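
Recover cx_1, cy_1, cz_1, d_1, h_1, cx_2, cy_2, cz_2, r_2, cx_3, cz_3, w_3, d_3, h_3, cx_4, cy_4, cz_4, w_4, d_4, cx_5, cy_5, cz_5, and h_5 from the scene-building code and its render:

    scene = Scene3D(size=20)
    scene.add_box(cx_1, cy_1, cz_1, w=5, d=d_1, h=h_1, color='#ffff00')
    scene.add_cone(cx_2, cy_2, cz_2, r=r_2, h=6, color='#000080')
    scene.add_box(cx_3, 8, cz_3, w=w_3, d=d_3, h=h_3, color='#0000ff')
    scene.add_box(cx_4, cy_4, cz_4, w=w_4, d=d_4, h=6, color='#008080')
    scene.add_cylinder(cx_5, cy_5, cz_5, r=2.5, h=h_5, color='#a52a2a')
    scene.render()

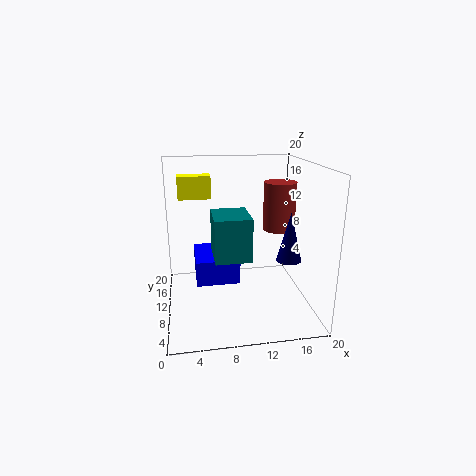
cx_1 = 2, cy_1 = 16.5, cz_1 = 14, d_1 = 2.5, h_1 = 3.5, cx_2 = 15, cy_2 = 3, cz_2 = 9.5, r_2 = 1.5, cx_3 = 4, cz_3 = 4, w_3 = 6, d_3 = 7, h_3 = 3.5, cx_4 = 6.5, cy_4 = 7, cz_4 = 7.5, w_4 = 5, d_4 = 6, cx_5 = 17.5, cy_5 = 15.5, cz_5 = 9, h_5 = 7.5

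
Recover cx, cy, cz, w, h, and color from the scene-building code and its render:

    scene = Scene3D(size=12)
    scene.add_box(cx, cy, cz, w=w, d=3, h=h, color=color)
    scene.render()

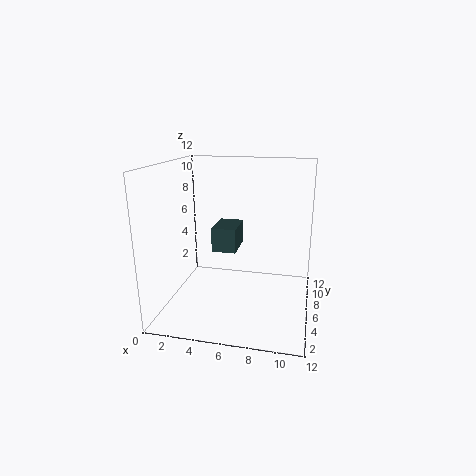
cx = 4; cy = 5; cz = 5; w = 2; h = 2; color = 'darkslategray'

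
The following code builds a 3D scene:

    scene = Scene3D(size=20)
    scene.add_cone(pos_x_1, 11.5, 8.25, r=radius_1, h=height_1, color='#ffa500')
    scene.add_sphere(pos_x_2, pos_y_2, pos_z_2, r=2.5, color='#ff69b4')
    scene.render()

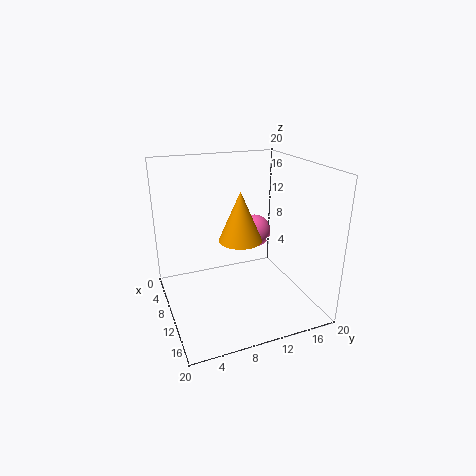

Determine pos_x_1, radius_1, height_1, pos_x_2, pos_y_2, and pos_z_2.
pos_x_1 = 7.25; radius_1 = 3.25; height_1 = 7.5; pos_x_2 = 5.75; pos_y_2 = 14.5; pos_z_2 = 8.75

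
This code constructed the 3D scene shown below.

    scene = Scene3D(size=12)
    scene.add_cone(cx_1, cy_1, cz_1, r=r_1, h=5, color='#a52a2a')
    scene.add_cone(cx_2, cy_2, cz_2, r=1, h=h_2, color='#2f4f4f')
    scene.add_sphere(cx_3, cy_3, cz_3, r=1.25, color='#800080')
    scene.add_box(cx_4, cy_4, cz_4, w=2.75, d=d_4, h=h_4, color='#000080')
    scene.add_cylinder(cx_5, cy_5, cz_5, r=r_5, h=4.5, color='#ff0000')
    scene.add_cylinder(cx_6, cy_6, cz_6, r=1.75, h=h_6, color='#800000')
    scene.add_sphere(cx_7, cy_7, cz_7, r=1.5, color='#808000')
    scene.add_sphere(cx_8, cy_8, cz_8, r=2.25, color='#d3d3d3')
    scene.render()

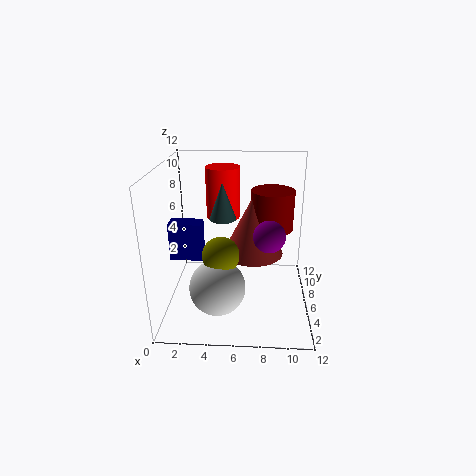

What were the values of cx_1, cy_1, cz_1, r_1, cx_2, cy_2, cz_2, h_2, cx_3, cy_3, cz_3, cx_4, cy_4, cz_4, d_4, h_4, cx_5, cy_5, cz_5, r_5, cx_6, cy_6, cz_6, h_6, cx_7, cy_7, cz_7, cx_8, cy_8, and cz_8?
cx_1 = 7.25
cy_1 = 6
cz_1 = 4.75
r_1 = 2.5
cx_2 = 5
cy_2 = 4
cz_2 = 8.5
h_2 = 2.75
cx_3 = 8.5
cy_3 = 4.25
cz_3 = 7
cx_4 = 0.25
cy_4 = 5.5
cz_4 = 4
d_4 = 1.5
h_4 = 3.25
cx_5 = 4.5
cy_5 = 9
cz_5 = 6.75
r_5 = 1.5
cx_6 = 8.75
cy_6 = 6.5
cz_6 = 6.75
h_6 = 3.25
cx_7 = 4.75
cy_7 = 4.25
cz_7 = 5.25
cx_8 = 4.5
cy_8 = 3.5
cz_8 = 2.75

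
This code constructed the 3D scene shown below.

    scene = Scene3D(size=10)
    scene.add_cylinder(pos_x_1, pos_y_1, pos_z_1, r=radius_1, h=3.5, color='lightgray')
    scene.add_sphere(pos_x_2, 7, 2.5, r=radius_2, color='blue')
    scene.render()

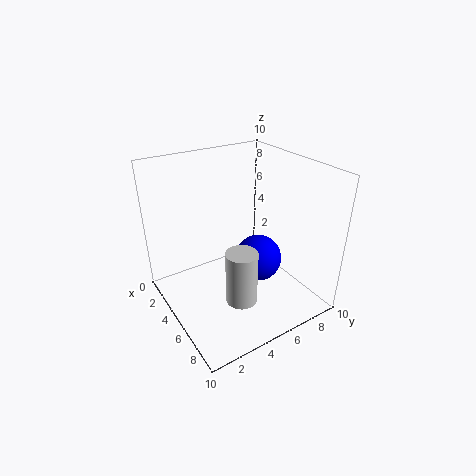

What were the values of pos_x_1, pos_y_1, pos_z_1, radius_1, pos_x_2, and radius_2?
pos_x_1 = 7.75; pos_y_1 = 3.5; pos_z_1 = 2.25; radius_1 = 1; pos_x_2 = 4.75; radius_2 = 1.75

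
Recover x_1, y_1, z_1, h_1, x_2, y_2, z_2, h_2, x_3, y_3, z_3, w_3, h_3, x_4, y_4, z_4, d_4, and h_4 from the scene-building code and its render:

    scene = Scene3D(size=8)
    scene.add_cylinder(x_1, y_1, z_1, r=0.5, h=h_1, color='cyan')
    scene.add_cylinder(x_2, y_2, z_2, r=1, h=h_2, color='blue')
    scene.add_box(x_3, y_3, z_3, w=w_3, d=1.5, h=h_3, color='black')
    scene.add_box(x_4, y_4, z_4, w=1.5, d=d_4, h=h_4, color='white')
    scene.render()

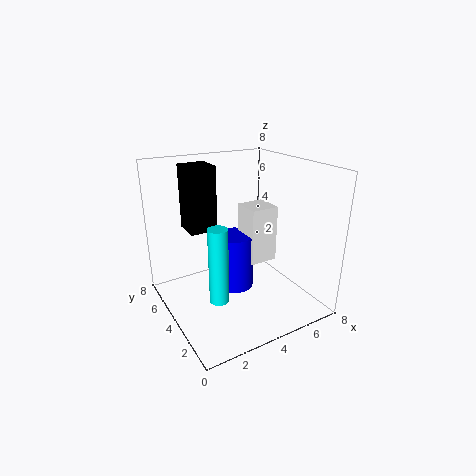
x_1 = 2
y_1 = 2.5
z_1 = 1.5
h_1 = 4
x_2 = 3.5
y_2 = 3.5
z_2 = 1.5
h_2 = 3
x_3 = 1.5
y_3 = 4.5
z_3 = 4.5
w_3 = 1.5
h_3 = 3.5
x_4 = 4
y_4 = 2.5
z_4 = 3
d_4 = 1.5
h_4 = 3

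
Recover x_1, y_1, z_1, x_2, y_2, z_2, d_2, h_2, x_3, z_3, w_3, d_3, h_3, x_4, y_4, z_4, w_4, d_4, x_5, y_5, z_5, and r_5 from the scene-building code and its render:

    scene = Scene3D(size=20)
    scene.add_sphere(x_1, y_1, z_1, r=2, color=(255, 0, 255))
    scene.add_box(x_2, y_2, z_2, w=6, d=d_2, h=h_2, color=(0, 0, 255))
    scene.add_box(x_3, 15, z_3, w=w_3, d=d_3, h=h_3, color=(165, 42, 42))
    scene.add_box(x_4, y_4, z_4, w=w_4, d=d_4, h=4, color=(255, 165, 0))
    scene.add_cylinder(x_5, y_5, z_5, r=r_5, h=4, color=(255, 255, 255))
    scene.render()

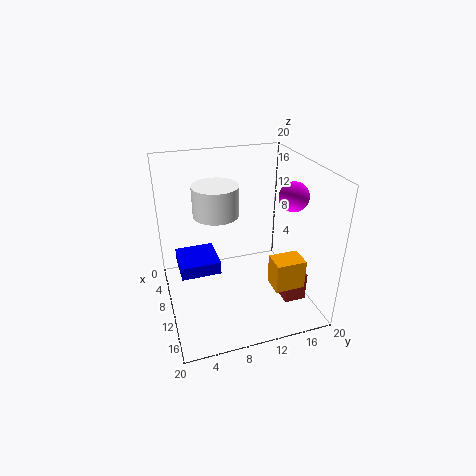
x_1 = 12
y_1 = 17
z_1 = 16
x_2 = 2
y_2 = 2
z_2 = 3
d_2 = 6
h_2 = 2
x_3 = 14
z_3 = 2
w_3 = 2
d_3 = 3
h_3 = 4
x_4 = 14
y_4 = 13
z_4 = 5
w_4 = 3
d_4 = 4
x_5 = 10
y_5 = 7
z_5 = 14
r_5 = 3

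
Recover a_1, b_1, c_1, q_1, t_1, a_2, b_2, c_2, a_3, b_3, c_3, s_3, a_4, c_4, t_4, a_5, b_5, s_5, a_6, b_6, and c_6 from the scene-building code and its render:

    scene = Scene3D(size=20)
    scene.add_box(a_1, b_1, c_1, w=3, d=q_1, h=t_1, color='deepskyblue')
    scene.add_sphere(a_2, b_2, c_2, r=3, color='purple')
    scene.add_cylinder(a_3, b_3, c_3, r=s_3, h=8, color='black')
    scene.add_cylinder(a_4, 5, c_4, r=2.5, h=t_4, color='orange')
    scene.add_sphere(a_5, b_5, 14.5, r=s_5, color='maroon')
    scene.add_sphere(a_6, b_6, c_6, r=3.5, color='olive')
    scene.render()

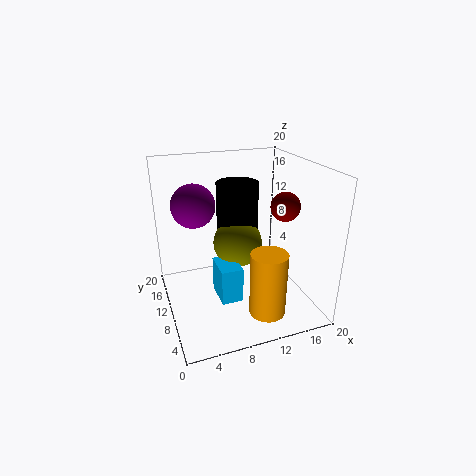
a_1 = 6.5
b_1 = 6.5
c_1 = 2
q_1 = 4.5
t_1 = 5
a_2 = 4.5
b_2 = 12.5
c_2 = 14.5
a_3 = 11
b_3 = 13
c_3 = 9
s_3 = 3
a_4 = 12.5
c_4 = 0.5
t_4 = 9
a_5 = 16
b_5 = 8
s_5 = 2
a_6 = 10.5
b_6 = 11.5
c_6 = 8.5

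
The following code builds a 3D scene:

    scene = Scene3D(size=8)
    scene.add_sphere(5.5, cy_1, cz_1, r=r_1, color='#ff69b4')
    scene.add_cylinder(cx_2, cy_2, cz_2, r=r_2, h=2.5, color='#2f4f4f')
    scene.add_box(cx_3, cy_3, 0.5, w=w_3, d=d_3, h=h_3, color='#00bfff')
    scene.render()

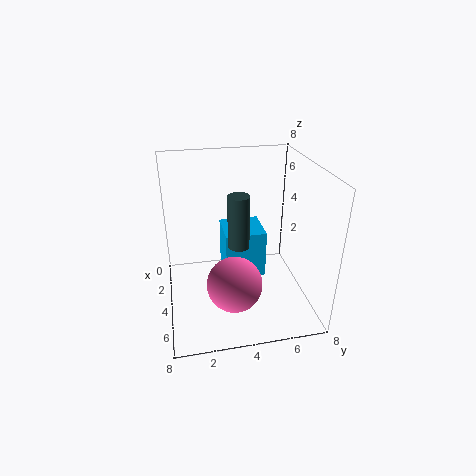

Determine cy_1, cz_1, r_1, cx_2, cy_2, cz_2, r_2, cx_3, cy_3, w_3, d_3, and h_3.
cy_1 = 3.5, cz_1 = 2, r_1 = 1.5, cx_2 = 6.5, cy_2 = 3.5, cz_2 = 5, r_2 = 0.5, cx_3 = 0.5, cy_3 = 3.5, w_3 = 2.5, d_3 = 2.5, h_3 = 3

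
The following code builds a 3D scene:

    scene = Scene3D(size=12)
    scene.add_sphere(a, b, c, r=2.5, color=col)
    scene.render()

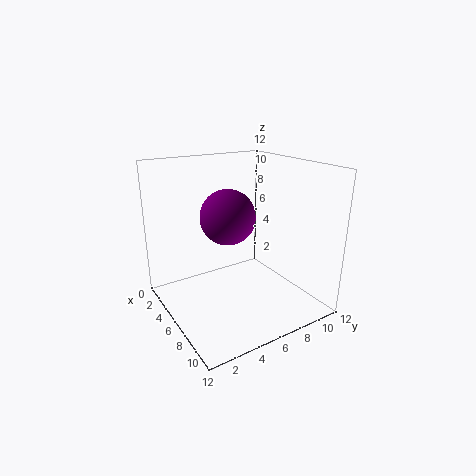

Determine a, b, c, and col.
a = 3.5
b = 6.5
c = 7
col = 'purple'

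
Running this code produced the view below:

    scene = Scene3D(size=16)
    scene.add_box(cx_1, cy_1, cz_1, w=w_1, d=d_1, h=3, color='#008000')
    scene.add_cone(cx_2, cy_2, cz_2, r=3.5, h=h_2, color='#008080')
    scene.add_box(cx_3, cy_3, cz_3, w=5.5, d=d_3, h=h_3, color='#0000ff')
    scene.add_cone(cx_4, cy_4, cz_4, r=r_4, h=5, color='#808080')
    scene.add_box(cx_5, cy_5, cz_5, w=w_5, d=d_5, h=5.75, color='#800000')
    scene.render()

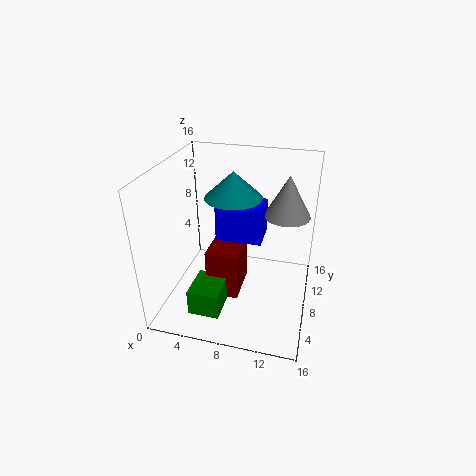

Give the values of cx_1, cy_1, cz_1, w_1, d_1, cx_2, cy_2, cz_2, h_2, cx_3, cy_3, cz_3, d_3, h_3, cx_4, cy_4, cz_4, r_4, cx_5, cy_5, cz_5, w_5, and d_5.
cx_1 = 3.5; cy_1 = 3; cz_1 = 0.25; w_1 = 3.5; d_1 = 4.25; cx_2 = 6.25; cy_2 = 12.5; cz_2 = 10.75; h_2 = 3.25; cx_3 = 4.75; cy_3 = 9.75; cz_3 = 6.25; d_3 = 4; h_3 = 4.25; cx_4 = 12.75; cy_4 = 12.75; cz_4 = 9; r_4 = 2.75; cx_5 = 4.5; cy_5 = 6.5; cz_5 = 0.5; w_5 = 3.75; d_5 = 5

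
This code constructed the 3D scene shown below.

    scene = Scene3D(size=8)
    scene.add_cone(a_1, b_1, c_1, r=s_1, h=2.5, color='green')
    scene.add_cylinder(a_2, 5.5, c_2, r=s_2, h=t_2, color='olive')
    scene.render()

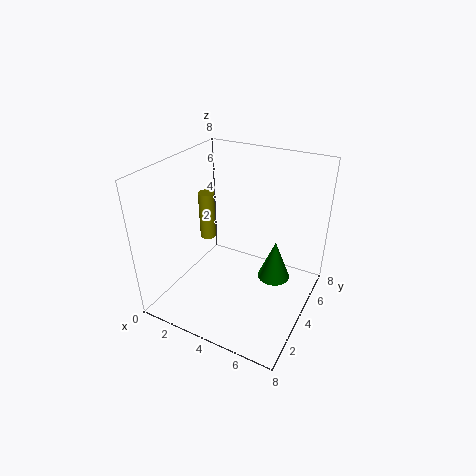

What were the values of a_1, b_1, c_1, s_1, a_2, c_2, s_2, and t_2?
a_1 = 5.5
b_1 = 6
c_1 = 0.5
s_1 = 1
a_2 = 1
c_2 = 2.5
s_2 = 0.5
t_2 = 3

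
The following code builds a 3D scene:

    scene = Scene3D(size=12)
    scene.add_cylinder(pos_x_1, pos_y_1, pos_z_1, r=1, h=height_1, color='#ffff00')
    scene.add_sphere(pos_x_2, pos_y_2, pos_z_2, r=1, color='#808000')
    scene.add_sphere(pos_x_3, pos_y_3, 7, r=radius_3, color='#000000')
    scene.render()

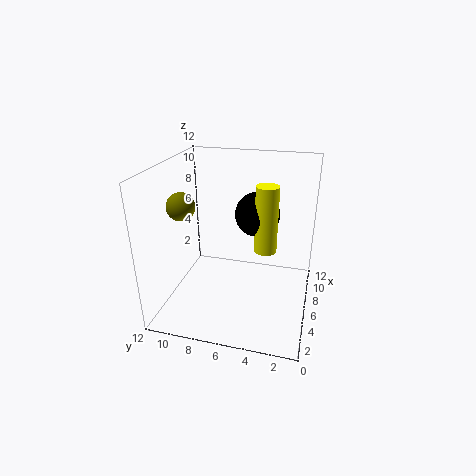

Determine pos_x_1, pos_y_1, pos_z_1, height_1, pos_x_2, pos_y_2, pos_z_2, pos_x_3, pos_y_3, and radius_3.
pos_x_1 = 8
pos_y_1 = 4
pos_z_1 = 4
height_1 = 6
pos_x_2 = 2
pos_y_2 = 9
pos_z_2 = 10
pos_x_3 = 9
pos_y_3 = 5
radius_3 = 2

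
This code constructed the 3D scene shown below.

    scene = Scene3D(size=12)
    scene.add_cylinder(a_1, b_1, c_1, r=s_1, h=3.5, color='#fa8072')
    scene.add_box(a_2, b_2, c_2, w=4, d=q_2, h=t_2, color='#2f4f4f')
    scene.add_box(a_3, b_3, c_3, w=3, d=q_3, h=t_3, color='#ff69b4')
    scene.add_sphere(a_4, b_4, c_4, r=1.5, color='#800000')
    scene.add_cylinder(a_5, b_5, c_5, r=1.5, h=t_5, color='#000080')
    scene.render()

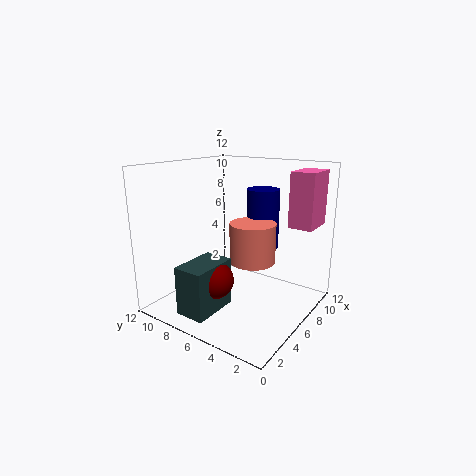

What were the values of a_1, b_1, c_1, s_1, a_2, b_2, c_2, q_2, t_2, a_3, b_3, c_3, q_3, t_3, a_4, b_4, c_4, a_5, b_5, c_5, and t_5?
a_1 = 7.5, b_1 = 5.5, c_1 = 3.5, s_1 = 2, a_2 = 1, b_2 = 6, c_2 = 0.5, q_2 = 2.5, t_2 = 4, a_3 = 8, b_3 = 0.5, c_3 = 7, q_3 = 2, t_3 = 4.5, a_4 = 3.5, b_4 = 6.5, c_4 = 3, a_5 = 10, b_5 = 6, c_5 = 4, t_5 = 5.5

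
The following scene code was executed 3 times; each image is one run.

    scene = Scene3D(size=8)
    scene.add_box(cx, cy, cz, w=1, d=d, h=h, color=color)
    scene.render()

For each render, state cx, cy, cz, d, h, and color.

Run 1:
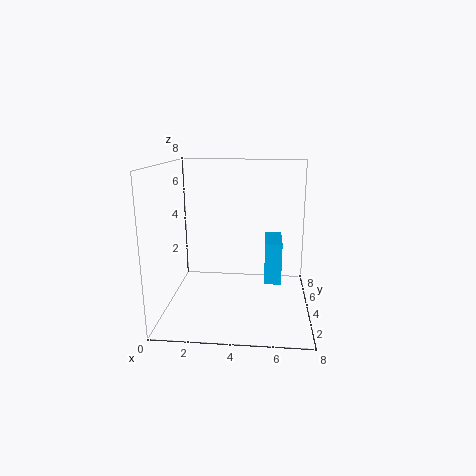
cx = 5.5, cy = 4.5, cz = 1, d = 2.5, h = 2.5, color = 'deepskyblue'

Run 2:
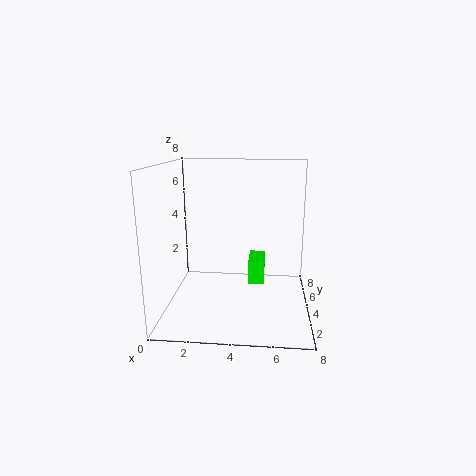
cx = 4.5, cy = 5.5, cz = 0.5, d = 2, h = 1.5, color = 'lime'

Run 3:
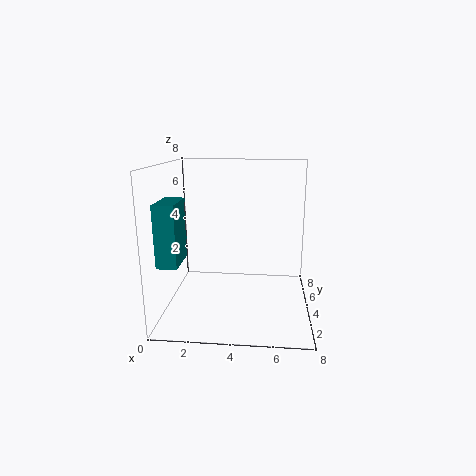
cx = 0.5, cy = 0.5, cz = 3.5, d = 2, h = 3, color = 'teal'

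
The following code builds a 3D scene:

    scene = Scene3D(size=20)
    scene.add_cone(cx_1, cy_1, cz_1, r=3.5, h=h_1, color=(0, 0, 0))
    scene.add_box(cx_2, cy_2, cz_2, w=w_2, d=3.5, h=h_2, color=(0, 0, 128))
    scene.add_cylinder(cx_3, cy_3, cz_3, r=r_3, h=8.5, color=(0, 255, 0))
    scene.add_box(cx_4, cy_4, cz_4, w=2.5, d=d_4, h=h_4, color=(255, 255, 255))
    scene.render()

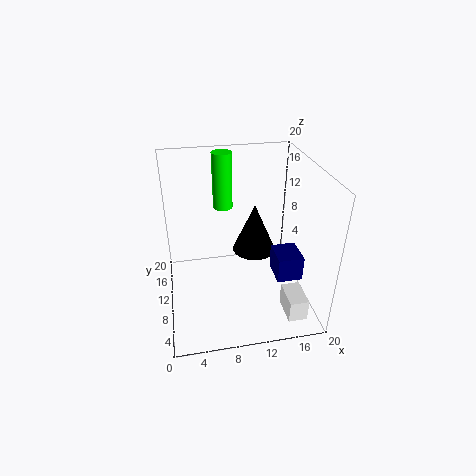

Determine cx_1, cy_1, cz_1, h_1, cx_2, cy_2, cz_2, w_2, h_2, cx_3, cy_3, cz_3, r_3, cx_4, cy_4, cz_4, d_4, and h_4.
cx_1 = 14, cy_1 = 16.5, cz_1 = 3.5, h_1 = 8, cx_2 = 13, cy_2 = 1, cz_2 = 9, w_2 = 3, h_2 = 3, cx_3 = 9, cy_3 = 17, cz_3 = 11.5, r_3 = 1.5, cx_4 = 15, cy_4 = 1, cz_4 = 2, d_4 = 4, h_4 = 3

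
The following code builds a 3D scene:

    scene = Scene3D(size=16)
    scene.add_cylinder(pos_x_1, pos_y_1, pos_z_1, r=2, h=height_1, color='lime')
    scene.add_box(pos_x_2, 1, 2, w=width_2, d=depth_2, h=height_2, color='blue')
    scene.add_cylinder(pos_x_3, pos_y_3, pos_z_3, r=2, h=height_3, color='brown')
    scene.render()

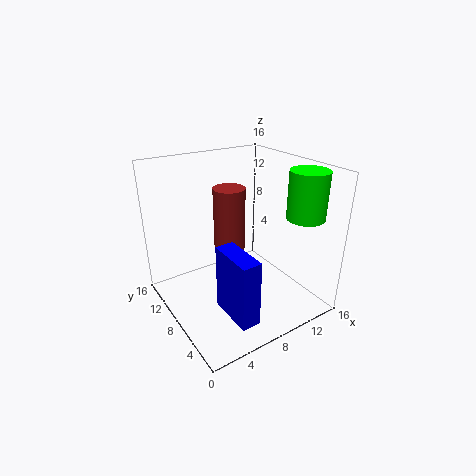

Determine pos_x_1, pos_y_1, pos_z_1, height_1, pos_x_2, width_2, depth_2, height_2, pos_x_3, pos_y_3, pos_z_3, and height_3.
pos_x_1 = 13; pos_y_1 = 3; pos_z_1 = 11; height_1 = 5; pos_x_2 = 4; width_2 = 2; depth_2 = 5; height_2 = 7; pos_x_3 = 10; pos_y_3 = 13; pos_z_3 = 4; height_3 = 8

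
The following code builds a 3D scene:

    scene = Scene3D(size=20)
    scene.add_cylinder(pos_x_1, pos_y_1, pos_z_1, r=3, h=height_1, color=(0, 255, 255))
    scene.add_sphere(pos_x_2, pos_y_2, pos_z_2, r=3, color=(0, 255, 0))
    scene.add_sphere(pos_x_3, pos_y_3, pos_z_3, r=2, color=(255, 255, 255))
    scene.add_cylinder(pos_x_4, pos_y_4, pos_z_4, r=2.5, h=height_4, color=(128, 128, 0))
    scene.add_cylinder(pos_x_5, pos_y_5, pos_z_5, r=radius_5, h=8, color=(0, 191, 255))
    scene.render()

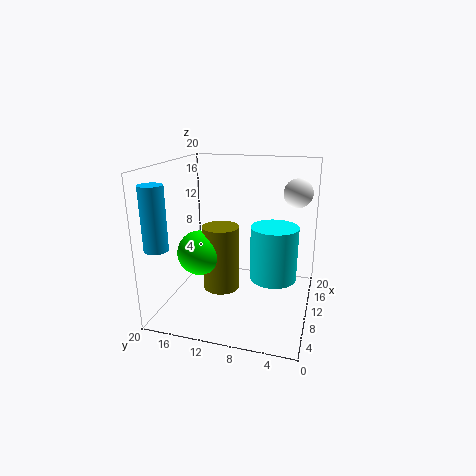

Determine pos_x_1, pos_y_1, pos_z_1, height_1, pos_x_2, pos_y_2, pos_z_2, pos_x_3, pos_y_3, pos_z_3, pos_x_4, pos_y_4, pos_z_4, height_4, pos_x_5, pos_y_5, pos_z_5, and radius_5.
pos_x_1 = 7.5; pos_y_1 = 4.5; pos_z_1 = 6; height_1 = 7; pos_x_2 = 7; pos_y_2 = 14.5; pos_z_2 = 8.5; pos_x_3 = 13.5; pos_y_3 = 2.5; pos_z_3 = 16; pos_x_4 = 8.5; pos_y_4 = 12; pos_z_4 = 3; height_4 = 9; pos_x_5 = 2; pos_y_5 = 18; pos_z_5 = 10.5; radius_5 = 1.5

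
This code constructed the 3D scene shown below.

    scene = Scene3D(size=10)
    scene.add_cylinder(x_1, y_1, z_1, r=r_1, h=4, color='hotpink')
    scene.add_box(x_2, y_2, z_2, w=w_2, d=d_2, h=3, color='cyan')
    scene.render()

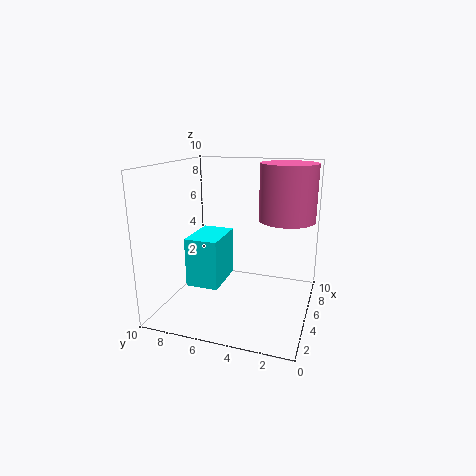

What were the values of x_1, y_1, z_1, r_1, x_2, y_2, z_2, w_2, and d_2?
x_1 = 7; y_1 = 2; z_1 = 6; r_1 = 2; x_2 = 1; y_2 = 5; z_2 = 3; w_2 = 3; d_2 = 2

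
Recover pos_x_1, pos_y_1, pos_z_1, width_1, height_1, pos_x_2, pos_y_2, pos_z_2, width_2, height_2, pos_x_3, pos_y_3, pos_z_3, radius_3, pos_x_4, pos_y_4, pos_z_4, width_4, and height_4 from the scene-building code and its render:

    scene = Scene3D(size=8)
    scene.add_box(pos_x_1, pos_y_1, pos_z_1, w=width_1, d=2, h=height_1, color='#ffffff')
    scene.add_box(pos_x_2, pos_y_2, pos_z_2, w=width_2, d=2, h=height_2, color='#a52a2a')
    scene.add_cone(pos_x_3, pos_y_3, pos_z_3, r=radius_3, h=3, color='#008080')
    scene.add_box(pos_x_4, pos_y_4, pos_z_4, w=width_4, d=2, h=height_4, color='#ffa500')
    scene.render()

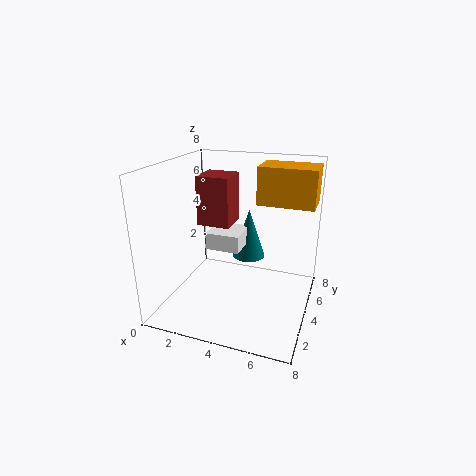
pos_x_1 = 2
pos_y_1 = 4
pos_z_1 = 3
width_1 = 2
height_1 = 1
pos_x_2 = 1
pos_y_2 = 5
pos_z_2 = 4
width_2 = 2
height_2 = 3
pos_x_3 = 4
pos_y_3 = 6
pos_z_3 = 2
radius_3 = 1
pos_x_4 = 5
pos_y_4 = 4
pos_z_4 = 6
width_4 = 3
height_4 = 2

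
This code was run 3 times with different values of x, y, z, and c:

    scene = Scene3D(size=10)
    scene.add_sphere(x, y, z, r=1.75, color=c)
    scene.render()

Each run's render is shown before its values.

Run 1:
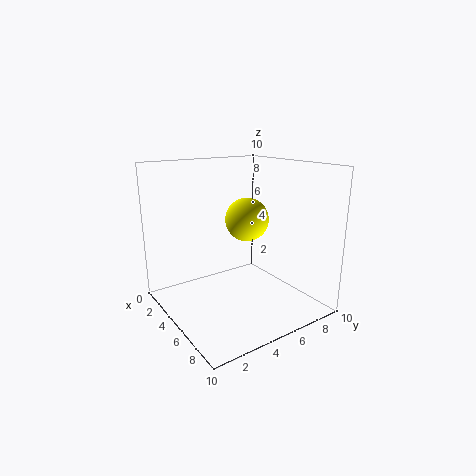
x = 2.25, y = 7.75, z = 5.25, c = 'yellow'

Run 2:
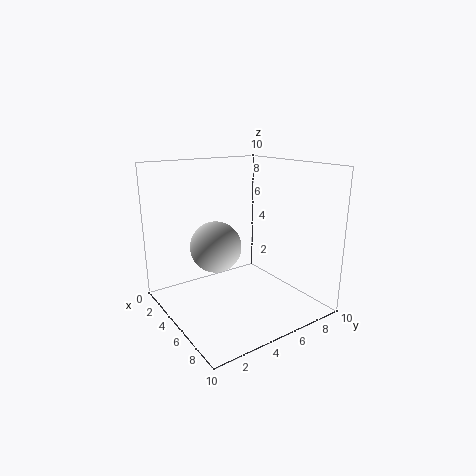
x = 4.5, y = 3.5, z = 4.5, c = 'lightgray'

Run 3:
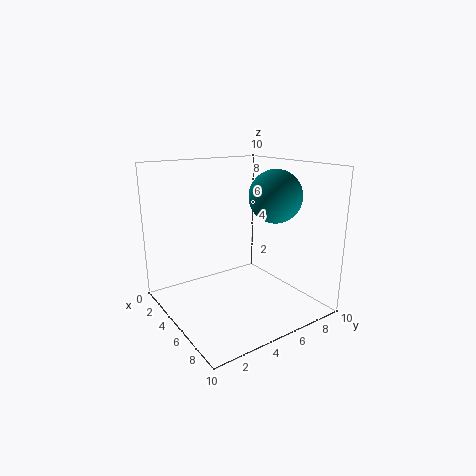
x = 6.75, y = 6.75, z = 8, c = 'teal'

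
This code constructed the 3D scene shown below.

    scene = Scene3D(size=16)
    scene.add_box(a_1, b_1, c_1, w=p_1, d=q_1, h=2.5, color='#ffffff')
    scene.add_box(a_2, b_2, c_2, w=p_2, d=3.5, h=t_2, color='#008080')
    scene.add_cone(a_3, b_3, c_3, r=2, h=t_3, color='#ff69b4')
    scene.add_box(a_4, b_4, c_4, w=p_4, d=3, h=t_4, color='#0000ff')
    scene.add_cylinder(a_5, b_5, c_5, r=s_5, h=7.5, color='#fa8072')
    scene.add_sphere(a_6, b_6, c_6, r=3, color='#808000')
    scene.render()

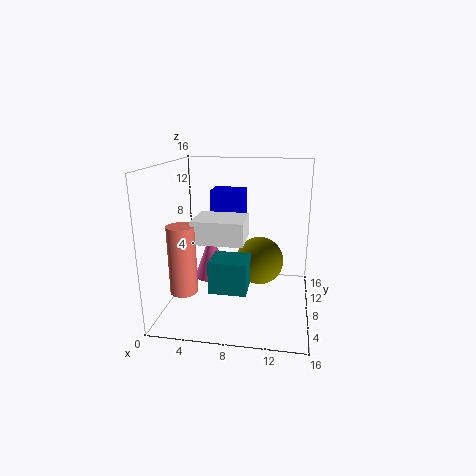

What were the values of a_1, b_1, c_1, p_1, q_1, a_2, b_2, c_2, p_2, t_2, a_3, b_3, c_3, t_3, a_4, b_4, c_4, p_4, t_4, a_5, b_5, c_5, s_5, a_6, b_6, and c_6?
a_1 = 3.5
b_1 = 5
c_1 = 8
p_1 = 5.5
q_1 = 4.5
a_2 = 5.5
b_2 = 4
c_2 = 3
p_2 = 4
t_2 = 3.5
a_3 = 4.5
b_3 = 9.5
c_3 = 2.5
t_3 = 5.5
a_4 = 4
b_4 = 11.5
c_4 = 9
p_4 = 4
t_4 = 3.5
a_5 = 2.5
b_5 = 5
c_5 = 2.5
s_5 = 1.5
a_6 = 10
b_6 = 12.5
c_6 = 3.5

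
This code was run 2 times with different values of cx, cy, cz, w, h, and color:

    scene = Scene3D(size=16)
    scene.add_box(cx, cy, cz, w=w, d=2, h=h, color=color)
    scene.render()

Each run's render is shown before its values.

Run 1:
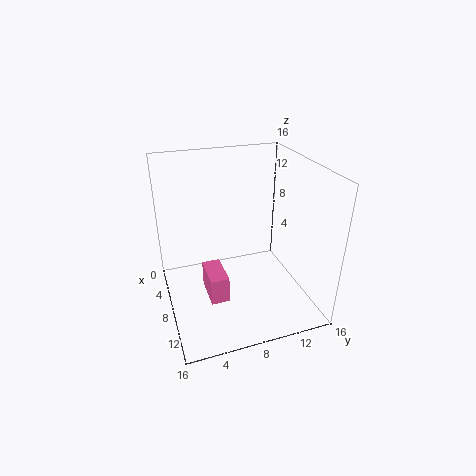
cx = 7; cy = 4; cz = 2; w = 4; h = 3; color = 'hotpink'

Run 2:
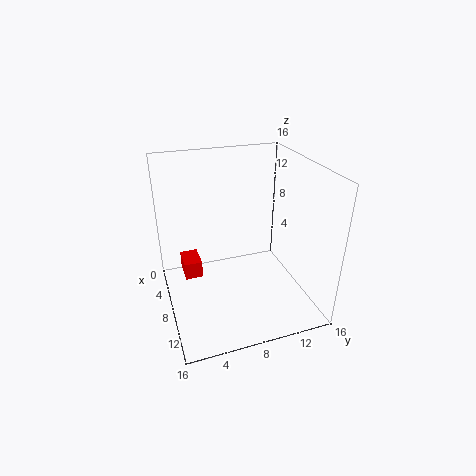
cx = 4; cy = 2; cz = 3; w = 3; h = 2; color = 'red'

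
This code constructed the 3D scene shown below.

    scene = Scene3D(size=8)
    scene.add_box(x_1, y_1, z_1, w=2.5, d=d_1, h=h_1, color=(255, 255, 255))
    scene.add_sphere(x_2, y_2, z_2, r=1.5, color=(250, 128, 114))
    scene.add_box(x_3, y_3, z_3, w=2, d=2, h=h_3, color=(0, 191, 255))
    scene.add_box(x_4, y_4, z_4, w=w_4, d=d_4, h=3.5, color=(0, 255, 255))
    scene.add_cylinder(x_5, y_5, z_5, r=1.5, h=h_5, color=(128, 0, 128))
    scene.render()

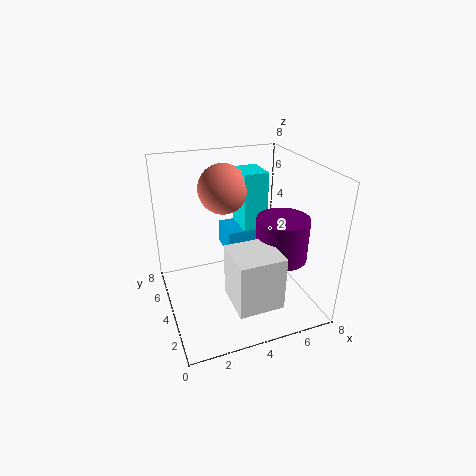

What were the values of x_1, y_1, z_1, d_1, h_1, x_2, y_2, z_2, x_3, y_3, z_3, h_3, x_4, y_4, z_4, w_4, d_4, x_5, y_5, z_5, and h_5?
x_1 = 3; y_1 = 1; z_1 = 1; d_1 = 2.5; h_1 = 3; x_2 = 4; y_2 = 6.5; z_2 = 6; x_3 = 4; y_3 = 5.5; z_3 = 2; h_3 = 1.5; x_4 = 5; y_4 = 5.5; z_4 = 3.5; w_4 = 1.5; d_4 = 2; x_5 = 6.5; y_5 = 3.5; z_5 = 2.5; h_5 = 2.5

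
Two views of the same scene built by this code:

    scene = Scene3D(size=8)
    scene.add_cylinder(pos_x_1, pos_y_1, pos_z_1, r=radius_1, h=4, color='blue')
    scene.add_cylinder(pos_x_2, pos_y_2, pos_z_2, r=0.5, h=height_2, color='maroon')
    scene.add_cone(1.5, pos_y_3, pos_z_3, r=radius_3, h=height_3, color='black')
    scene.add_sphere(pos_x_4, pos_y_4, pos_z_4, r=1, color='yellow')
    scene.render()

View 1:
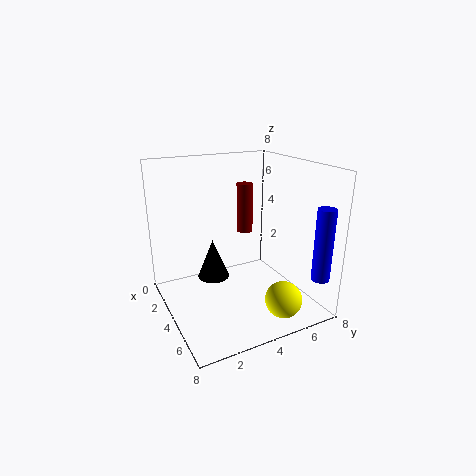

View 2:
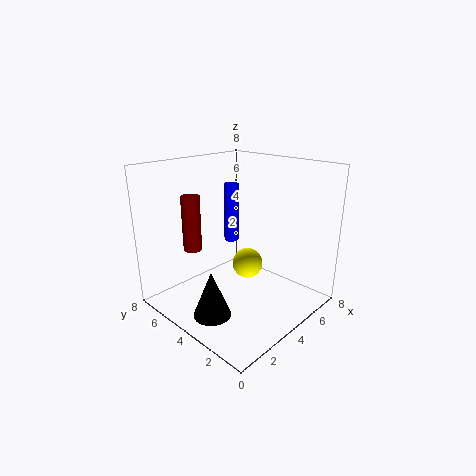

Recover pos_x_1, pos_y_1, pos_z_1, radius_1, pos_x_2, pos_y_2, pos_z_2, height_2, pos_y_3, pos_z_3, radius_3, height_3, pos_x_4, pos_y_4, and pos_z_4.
pos_x_1 = 7, pos_y_1 = 7.5, pos_z_1 = 2, radius_1 = 0.5, pos_x_2 = 2, pos_y_2 = 5.5, pos_z_2 = 3.5, height_2 = 3, pos_y_3 = 3.5, pos_z_3 = 0.5, radius_3 = 1, height_3 = 2.5, pos_x_4 = 6.5, pos_y_4 = 5.5, pos_z_4 = 1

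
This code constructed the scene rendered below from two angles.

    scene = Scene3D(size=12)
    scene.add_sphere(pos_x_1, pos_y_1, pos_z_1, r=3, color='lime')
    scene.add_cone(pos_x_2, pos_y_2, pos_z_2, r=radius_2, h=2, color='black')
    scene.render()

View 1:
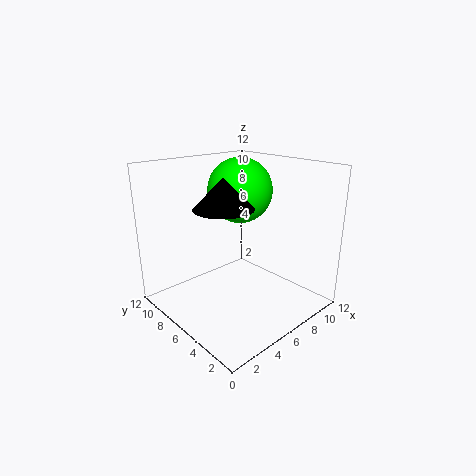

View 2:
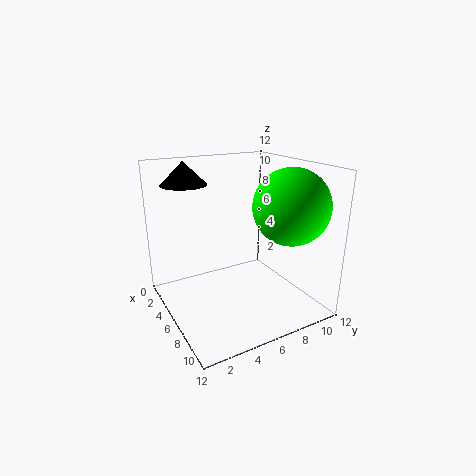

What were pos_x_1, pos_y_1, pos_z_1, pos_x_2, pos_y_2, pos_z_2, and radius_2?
pos_x_1 = 9
pos_y_1 = 9
pos_z_1 = 9
pos_x_2 = 2
pos_y_2 = 3
pos_z_2 = 10
radius_2 = 2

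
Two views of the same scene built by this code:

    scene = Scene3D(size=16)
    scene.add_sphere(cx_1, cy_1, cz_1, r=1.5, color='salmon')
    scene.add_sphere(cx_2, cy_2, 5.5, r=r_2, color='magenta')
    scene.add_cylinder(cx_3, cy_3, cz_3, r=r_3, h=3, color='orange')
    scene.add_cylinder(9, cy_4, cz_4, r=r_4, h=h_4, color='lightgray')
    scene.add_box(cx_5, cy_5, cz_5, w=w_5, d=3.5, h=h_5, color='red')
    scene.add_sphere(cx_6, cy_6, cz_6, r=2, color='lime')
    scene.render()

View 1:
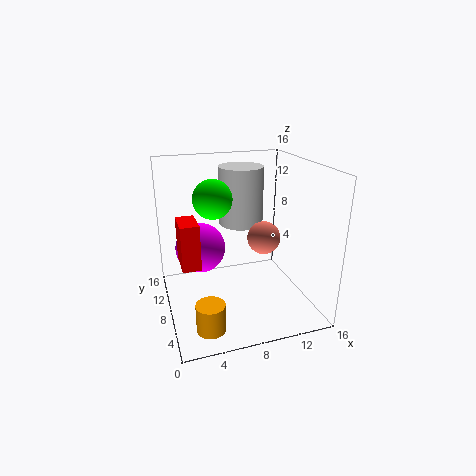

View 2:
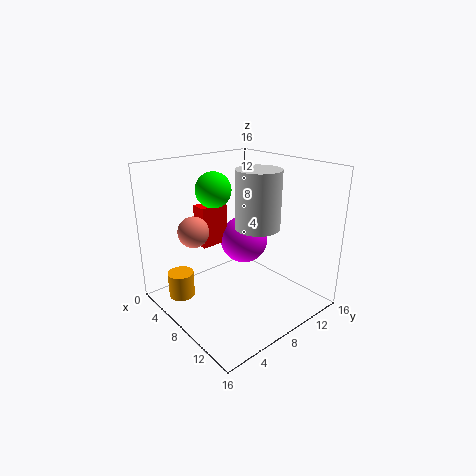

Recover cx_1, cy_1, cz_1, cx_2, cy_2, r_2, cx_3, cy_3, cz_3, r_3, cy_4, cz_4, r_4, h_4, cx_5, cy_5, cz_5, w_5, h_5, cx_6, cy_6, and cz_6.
cx_1 = 8.5; cy_1 = 2; cz_1 = 10.5; cx_2 = 4.5; cy_2 = 12; r_2 = 3; cx_3 = 3.5; cy_3 = 3; cz_3 = 0.5; r_3 = 1.5; cy_4 = 10; cz_4 = 9; r_4 = 2.5; h_4 = 6.5; cx_5 = 1.5; cy_5 = 6.5; cz_5 = 5.5; w_5 = 2; h_5 = 5; cx_6 = 5; cy_6 = 7; cz_6 = 13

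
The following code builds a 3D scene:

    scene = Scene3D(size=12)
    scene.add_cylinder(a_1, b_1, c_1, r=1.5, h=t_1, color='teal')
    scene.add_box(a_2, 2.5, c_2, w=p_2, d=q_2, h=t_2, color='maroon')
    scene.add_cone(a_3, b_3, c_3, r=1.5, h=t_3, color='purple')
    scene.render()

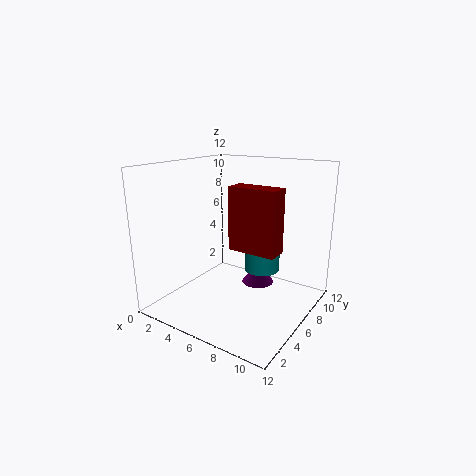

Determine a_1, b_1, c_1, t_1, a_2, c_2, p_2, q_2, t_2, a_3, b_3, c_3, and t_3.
a_1 = 7.5
b_1 = 7.5
c_1 = 3
t_1 = 3.5
a_2 = 7.5
c_2 = 6.5
p_2 = 3.5
q_2 = 1.5
t_2 = 4.5
a_3 = 6
b_3 = 9.5
c_3 = 0.5
t_3 = 2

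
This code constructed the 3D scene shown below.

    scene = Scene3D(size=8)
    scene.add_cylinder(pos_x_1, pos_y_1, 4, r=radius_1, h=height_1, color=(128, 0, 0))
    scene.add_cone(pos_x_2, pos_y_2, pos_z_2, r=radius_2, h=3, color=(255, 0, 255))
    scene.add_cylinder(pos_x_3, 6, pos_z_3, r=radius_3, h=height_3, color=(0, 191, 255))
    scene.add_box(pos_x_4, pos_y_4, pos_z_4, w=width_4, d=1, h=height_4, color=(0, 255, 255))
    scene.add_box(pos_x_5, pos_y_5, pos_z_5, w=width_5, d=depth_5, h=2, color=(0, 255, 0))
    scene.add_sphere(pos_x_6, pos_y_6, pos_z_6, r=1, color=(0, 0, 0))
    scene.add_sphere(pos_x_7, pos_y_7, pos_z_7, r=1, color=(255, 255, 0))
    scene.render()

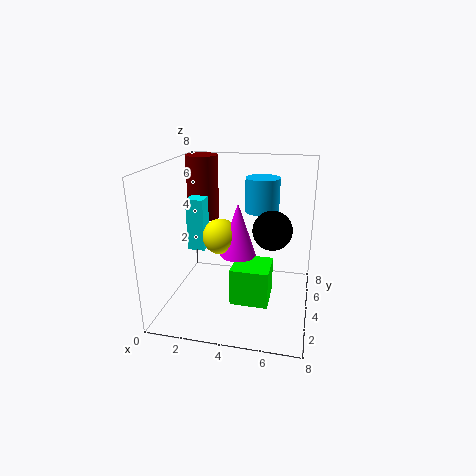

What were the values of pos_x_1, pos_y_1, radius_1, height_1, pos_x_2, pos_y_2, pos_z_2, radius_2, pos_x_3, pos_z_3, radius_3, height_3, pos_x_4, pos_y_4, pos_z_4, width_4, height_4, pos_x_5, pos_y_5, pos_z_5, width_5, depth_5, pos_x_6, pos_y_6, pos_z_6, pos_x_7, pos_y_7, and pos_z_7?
pos_x_1 = 1
pos_y_1 = 7
radius_1 = 1
height_1 = 4
pos_x_2 = 4
pos_y_2 = 4
pos_z_2 = 3
radius_2 = 1
pos_x_3 = 5
pos_z_3 = 5
radius_3 = 1
height_3 = 2
pos_x_4 = 1
pos_y_4 = 4
pos_z_4 = 3
width_4 = 1
height_4 = 3
pos_x_5 = 4
pos_y_5 = 2
pos_z_5 = 1
width_5 = 2
depth_5 = 2
pos_x_6 = 6
pos_y_6 = 3
pos_z_6 = 5
pos_x_7 = 3
pos_y_7 = 4
pos_z_7 = 4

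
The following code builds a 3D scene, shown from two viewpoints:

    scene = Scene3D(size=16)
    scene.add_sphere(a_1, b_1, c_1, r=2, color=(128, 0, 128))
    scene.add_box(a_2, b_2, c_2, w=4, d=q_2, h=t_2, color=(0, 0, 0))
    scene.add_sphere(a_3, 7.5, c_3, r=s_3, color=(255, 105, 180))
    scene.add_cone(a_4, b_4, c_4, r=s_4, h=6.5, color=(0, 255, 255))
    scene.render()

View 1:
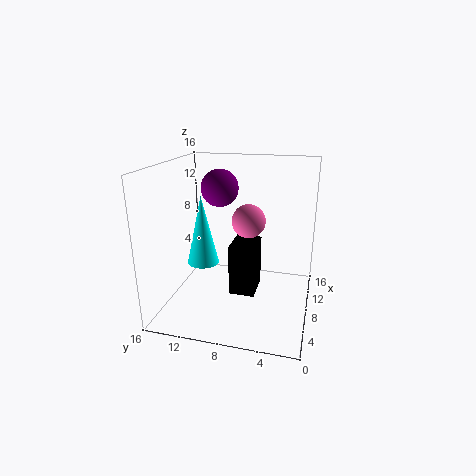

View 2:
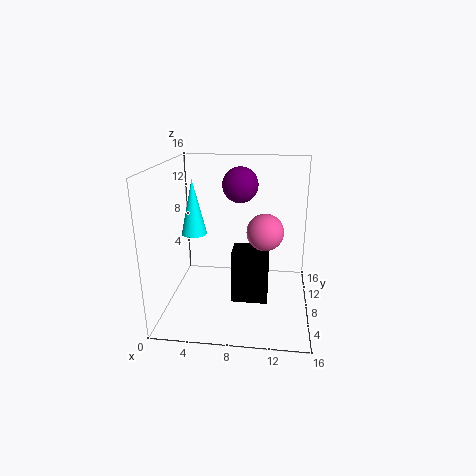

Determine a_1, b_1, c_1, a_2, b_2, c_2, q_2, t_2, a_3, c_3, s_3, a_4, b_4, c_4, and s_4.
a_1 = 8; b_1 = 10; c_1 = 13.5; a_2 = 7.5; b_2 = 6; c_2 = 1; q_2 = 3; t_2 = 6; a_3 = 11; c_3 = 9; s_3 = 2; a_4 = 2.5; b_4 = 10; c_4 = 7.5; s_4 = 1.5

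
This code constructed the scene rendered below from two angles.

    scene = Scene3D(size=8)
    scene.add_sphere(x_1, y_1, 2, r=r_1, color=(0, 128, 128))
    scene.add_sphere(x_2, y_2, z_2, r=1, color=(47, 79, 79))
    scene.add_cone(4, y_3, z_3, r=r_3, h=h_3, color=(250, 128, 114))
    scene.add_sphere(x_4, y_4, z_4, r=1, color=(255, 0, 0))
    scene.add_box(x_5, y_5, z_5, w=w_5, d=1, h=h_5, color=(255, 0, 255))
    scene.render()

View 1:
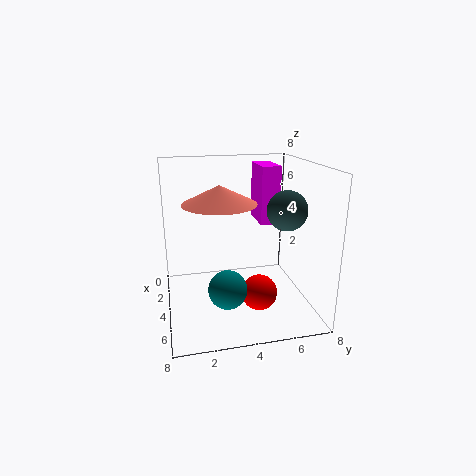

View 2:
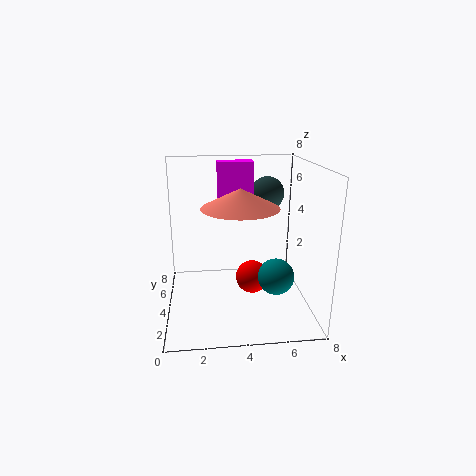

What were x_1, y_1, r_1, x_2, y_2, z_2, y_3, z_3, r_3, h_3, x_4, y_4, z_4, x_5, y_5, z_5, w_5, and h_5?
x_1 = 6
y_1 = 3
r_1 = 1
x_2 = 6
y_2 = 6
z_2 = 6
y_3 = 3
z_3 = 6
r_3 = 2
h_3 = 1
x_4 = 5
y_4 = 5
z_4 = 1
x_5 = 3
y_5 = 5
z_5 = 5
w_5 = 2
h_5 = 3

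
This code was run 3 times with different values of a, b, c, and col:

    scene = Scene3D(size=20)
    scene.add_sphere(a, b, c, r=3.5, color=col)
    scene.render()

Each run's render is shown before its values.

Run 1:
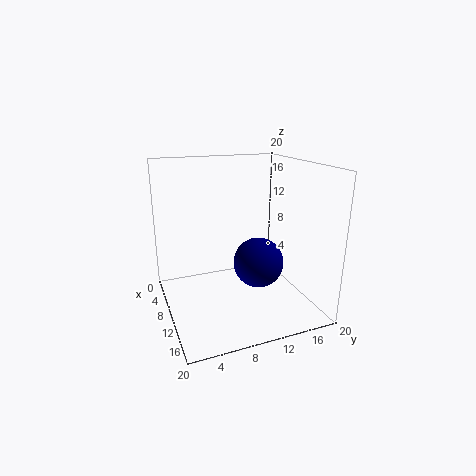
a = 11.5
b = 12.5
c = 6.5
col = 'navy'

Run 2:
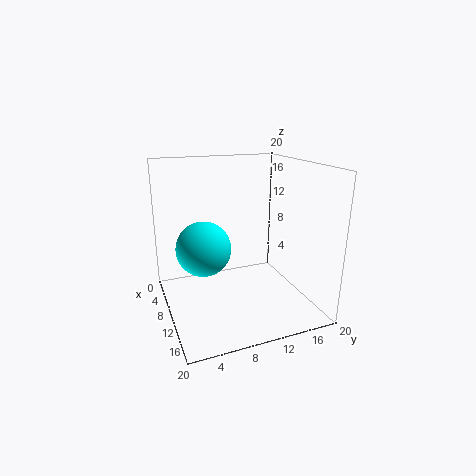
a = 12
b = 4.5
c = 10
col = 'cyan'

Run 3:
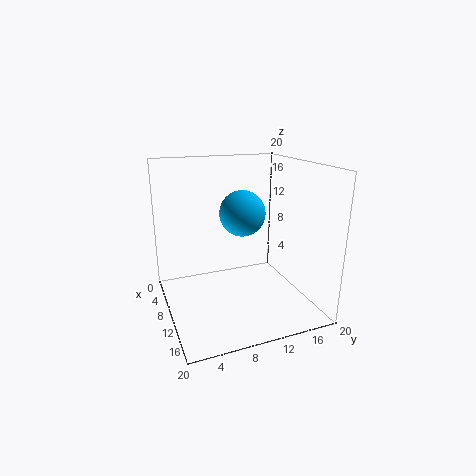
a = 5.5
b = 12.5
c = 12
col = 'deepskyblue'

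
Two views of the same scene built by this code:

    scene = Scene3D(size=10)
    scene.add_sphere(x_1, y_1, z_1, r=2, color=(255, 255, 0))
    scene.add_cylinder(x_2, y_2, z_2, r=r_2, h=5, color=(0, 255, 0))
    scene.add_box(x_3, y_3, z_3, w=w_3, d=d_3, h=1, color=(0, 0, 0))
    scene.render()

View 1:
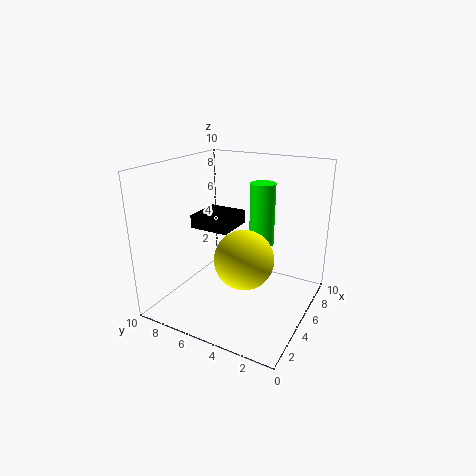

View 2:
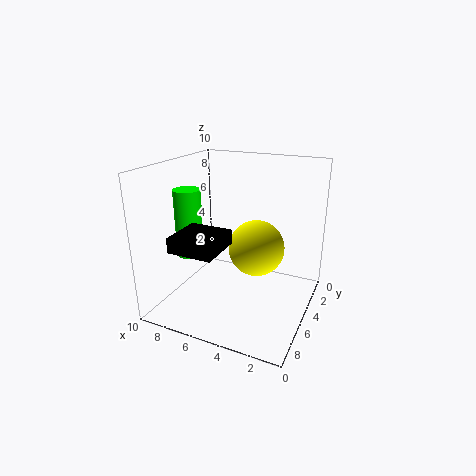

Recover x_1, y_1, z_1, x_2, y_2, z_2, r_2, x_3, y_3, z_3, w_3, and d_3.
x_1 = 4; y_1 = 4; z_1 = 4; x_2 = 9; y_2 = 5; z_2 = 3; r_2 = 1; x_3 = 5; y_3 = 6; z_3 = 5; w_3 = 3; d_3 = 3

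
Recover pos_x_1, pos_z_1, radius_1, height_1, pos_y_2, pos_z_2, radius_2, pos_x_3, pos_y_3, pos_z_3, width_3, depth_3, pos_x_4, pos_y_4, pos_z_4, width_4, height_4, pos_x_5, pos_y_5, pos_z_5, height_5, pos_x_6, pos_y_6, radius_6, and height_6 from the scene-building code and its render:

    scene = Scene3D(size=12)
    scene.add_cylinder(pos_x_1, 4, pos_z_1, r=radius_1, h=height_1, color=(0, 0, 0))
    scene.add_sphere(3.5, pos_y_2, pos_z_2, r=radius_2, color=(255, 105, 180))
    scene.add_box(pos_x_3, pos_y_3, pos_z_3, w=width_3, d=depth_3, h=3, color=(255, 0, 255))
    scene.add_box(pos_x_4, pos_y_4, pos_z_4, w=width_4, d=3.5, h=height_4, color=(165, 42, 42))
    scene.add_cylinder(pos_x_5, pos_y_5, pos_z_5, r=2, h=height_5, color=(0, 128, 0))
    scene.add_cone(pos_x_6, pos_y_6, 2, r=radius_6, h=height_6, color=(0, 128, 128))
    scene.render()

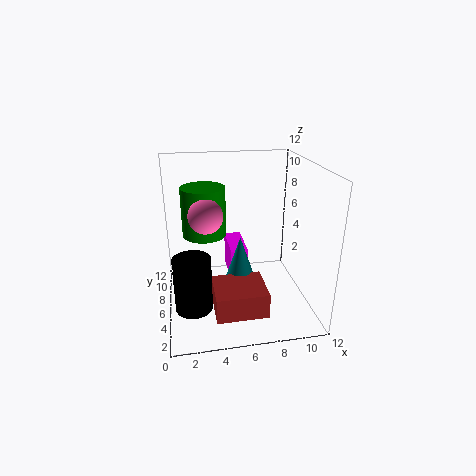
pos_x_1 = 2; pos_z_1 = 1; radius_1 = 1.5; height_1 = 4.5; pos_y_2 = 7.5; pos_z_2 = 7.5; radius_2 = 1.5; pos_x_3 = 5.5; pos_y_3 = 6.5; pos_z_3 = 1.5; width_3 = 1.5; depth_3 = 4; pos_x_4 = 3.5; pos_y_4 = 1; pos_z_4 = 1.5; width_4 = 4; height_4 = 2; pos_x_5 = 3.5; pos_y_5 = 9.5; pos_z_5 = 5; height_5 = 4.5; pos_x_6 = 6; pos_y_6 = 5; radius_6 = 1.5; height_6 = 4.5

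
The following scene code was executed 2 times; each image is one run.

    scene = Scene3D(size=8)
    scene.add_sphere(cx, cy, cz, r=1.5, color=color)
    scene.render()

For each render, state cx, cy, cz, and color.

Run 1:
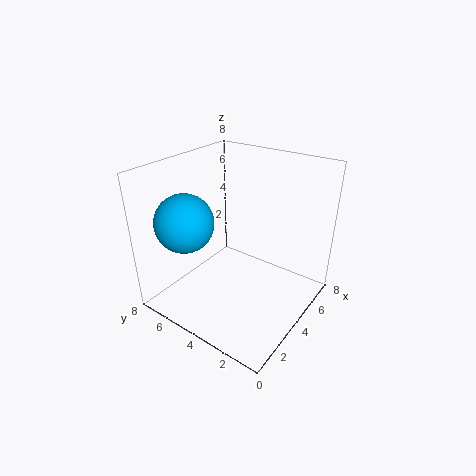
cx = 1.5, cy = 5.5, cz = 5.5, color = 'deepskyblue'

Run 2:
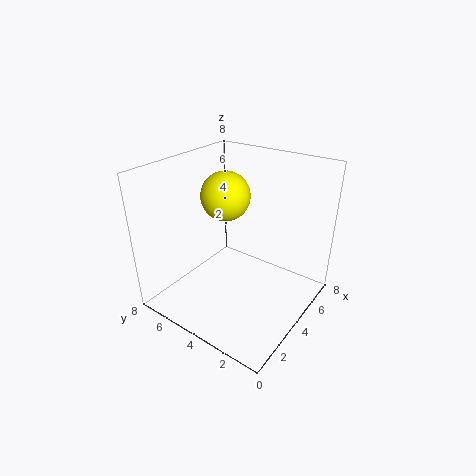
cx = 5.5, cy = 6, cz = 5.5, color = 'yellow'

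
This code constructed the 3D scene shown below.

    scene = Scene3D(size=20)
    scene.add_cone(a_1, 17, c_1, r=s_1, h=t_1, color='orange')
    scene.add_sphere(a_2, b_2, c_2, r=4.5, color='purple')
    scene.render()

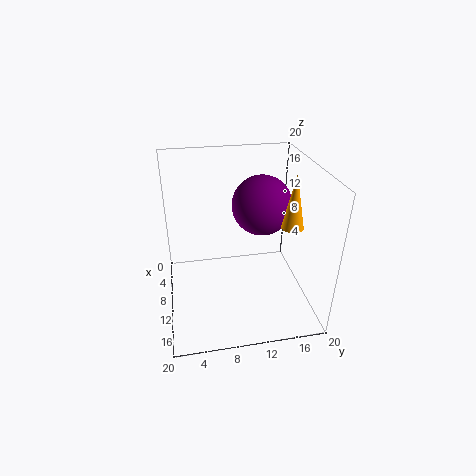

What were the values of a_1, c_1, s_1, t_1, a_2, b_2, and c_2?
a_1 = 12; c_1 = 12; s_1 = 1.5; t_1 = 7.5; a_2 = 5.5; b_2 = 14.5; c_2 = 12.5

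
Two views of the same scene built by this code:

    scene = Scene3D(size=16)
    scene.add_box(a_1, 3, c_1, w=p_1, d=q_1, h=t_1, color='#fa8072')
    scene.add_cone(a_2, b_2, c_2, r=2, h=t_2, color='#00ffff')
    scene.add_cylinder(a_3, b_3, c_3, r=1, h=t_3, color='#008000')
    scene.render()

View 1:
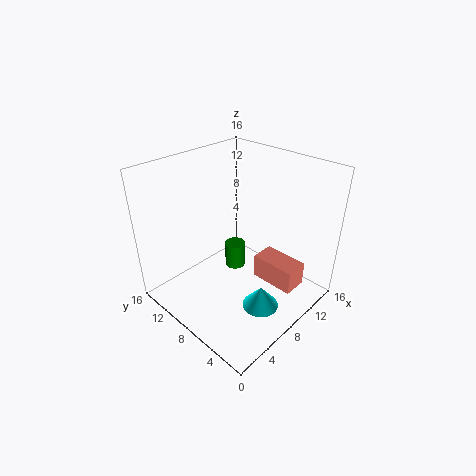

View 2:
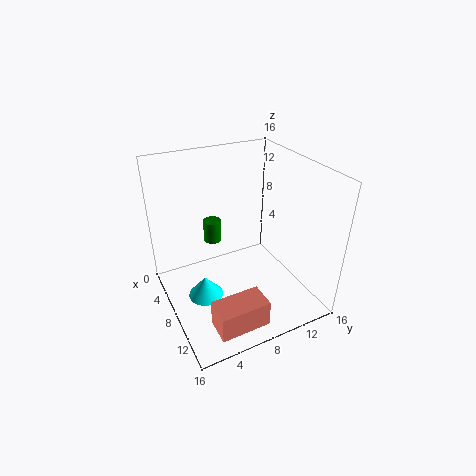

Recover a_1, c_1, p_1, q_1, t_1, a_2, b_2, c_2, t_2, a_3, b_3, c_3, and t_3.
a_1 = 11.5; c_1 = 0.5; p_1 = 3; q_1 = 5.5; t_1 = 3; a_2 = 7.5; b_2 = 4; c_2 = 1; t_2 = 2.5; a_3 = 5.5; b_3 = 6; c_3 = 7; t_3 = 2.5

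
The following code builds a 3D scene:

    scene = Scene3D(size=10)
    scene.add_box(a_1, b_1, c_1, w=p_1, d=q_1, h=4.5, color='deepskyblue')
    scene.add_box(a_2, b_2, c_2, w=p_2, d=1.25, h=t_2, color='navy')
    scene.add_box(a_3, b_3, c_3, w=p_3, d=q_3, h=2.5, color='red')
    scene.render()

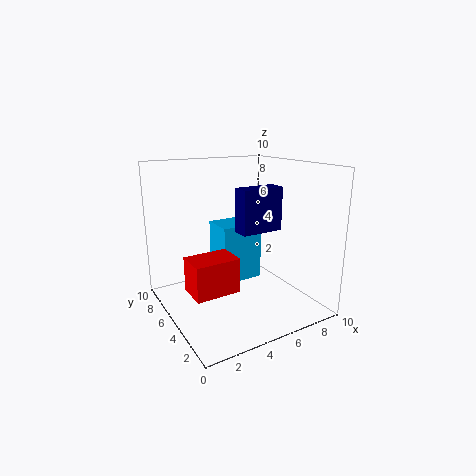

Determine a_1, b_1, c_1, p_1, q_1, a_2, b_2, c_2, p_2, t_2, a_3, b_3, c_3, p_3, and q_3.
a_1 = 4.75; b_1 = 6.5; c_1 = 0.75; p_1 = 3.25; q_1 = 2.5; a_2 = 4.75; b_2 = 3.75; c_2 = 5.5; p_2 = 3; t_2 = 3; a_3 = 1.5; b_3 = 4.25; c_3 = 1.25; p_3 = 3.25; q_3 = 2.25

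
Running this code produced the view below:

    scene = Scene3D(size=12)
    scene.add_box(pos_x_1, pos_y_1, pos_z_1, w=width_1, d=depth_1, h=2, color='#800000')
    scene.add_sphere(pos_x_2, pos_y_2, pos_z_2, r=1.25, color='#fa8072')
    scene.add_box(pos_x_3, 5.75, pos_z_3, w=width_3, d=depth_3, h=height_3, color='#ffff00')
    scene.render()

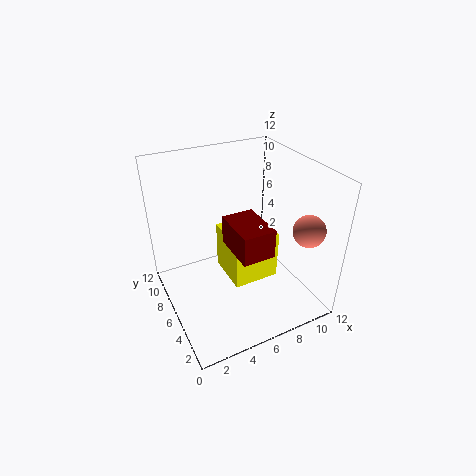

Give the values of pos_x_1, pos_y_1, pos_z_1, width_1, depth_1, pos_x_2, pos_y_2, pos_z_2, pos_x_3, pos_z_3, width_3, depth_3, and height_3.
pos_x_1 = 3.5; pos_y_1 = 0.25; pos_z_1 = 8; width_1 = 2.25; depth_1 = 3.25; pos_x_2 = 10; pos_y_2 = 2; pos_z_2 = 7.75; pos_x_3 = 5.75; pos_z_3 = 0.75; width_3 = 4.25; depth_3 = 4.25; height_3 = 4.5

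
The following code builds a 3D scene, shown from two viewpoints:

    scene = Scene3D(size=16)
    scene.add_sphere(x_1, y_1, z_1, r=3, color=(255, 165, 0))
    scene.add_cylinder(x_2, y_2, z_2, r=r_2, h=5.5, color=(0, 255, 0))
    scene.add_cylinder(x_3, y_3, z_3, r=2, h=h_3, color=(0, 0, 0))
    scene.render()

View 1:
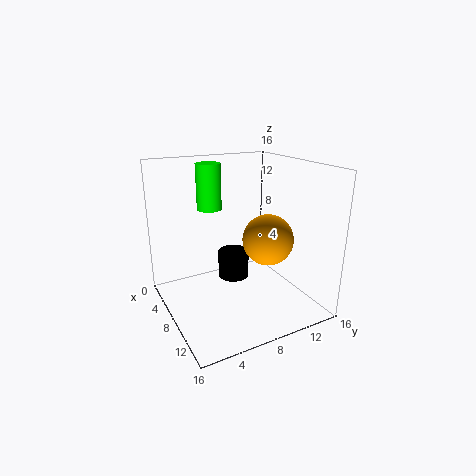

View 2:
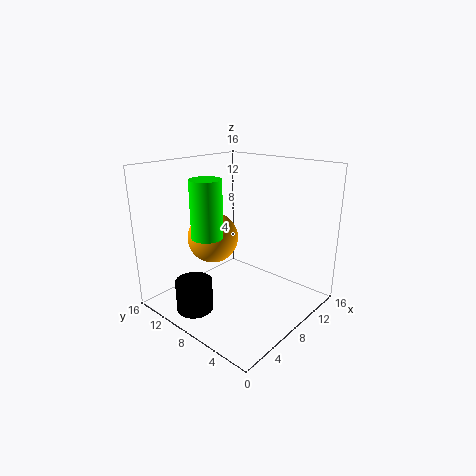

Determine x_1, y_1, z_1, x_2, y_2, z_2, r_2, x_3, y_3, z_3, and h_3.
x_1 = 8, y_1 = 12, z_1 = 7, x_2 = 2.5, y_2 = 7, z_2 = 10, r_2 = 1.5, x_3 = 3, y_3 = 10, z_3 = 0.5, h_3 = 3.5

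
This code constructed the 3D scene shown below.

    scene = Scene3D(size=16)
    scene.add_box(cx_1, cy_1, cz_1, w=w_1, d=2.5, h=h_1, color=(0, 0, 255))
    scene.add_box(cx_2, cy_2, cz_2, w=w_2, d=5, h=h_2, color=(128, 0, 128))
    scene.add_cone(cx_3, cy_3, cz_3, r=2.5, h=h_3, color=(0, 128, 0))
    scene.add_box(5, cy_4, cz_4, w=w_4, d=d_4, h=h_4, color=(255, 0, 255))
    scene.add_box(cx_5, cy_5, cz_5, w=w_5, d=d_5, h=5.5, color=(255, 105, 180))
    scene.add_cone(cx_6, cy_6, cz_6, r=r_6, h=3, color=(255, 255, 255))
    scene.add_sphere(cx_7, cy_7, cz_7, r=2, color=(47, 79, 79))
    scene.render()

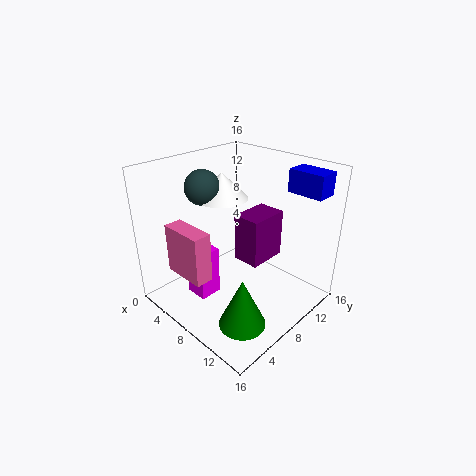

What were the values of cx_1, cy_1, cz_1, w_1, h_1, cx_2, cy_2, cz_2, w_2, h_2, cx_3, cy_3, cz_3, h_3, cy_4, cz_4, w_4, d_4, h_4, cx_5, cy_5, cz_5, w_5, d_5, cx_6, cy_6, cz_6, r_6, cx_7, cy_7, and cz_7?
cx_1 = 11, cy_1 = 12.5, cz_1 = 13, w_1 = 4, h_1 = 2.5, cx_2 = 5, cy_2 = 10.5, cz_2 = 3, w_2 = 3.5, h_2 = 6, cx_3 = 12, cy_3 = 4.5, cz_3 = 0.5, h_3 = 5.5, cy_4 = 3, cz_4 = 2, w_4 = 2.5, d_4 = 2.5, h_4 = 5.5, cx_5 = 3, cy_5 = 2, cz_5 = 4.5, w_5 = 5, d_5 = 2, cx_6 = 4.5, cy_6 = 9, cz_6 = 11.5, r_6 = 3, cx_7 = 3.5, cy_7 = 7, cz_7 = 13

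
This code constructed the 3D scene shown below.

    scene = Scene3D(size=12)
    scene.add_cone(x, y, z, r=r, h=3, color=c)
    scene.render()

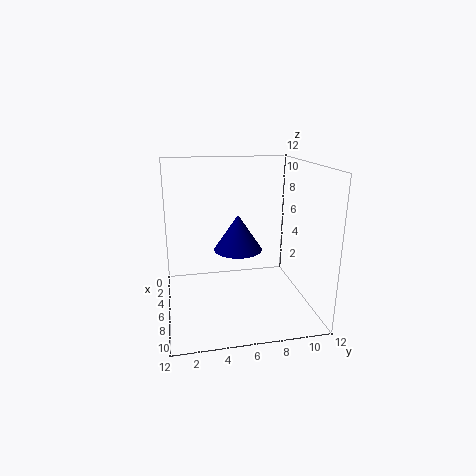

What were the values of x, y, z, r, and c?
x = 6, y = 6, z = 5, r = 2, c = 'navy'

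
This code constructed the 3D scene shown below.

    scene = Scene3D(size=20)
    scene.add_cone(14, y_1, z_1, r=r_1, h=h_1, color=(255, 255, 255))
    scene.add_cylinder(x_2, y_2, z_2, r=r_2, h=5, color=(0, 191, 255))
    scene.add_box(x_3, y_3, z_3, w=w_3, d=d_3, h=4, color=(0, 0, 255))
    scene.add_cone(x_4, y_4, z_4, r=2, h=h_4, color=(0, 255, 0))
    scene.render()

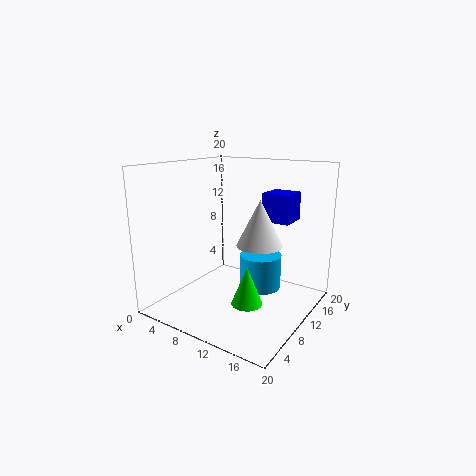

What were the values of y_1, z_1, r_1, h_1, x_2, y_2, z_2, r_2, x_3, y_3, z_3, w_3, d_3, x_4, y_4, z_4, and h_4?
y_1 = 9
z_1 = 10
r_1 = 3
h_1 = 6
x_2 = 12
y_2 = 13
z_2 = 2
r_2 = 3
x_3 = 12
y_3 = 13
z_3 = 12
w_3 = 4
d_3 = 4
x_4 = 14
y_4 = 6
z_4 = 3
h_4 = 5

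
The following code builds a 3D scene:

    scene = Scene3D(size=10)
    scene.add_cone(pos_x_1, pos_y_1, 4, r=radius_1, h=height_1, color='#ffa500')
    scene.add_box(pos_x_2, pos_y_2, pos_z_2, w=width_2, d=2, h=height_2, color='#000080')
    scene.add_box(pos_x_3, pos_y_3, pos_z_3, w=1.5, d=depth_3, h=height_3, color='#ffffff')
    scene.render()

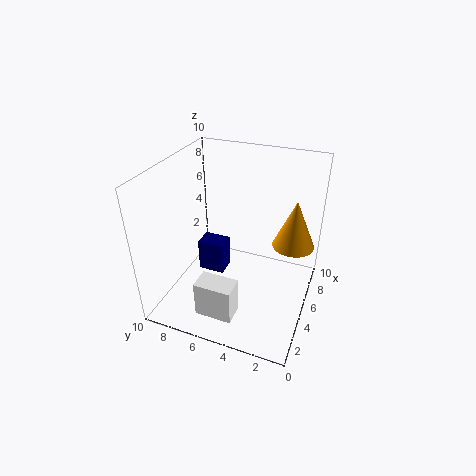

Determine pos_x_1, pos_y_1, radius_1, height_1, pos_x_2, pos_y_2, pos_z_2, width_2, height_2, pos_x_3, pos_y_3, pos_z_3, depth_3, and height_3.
pos_x_1 = 7
pos_y_1 = 1.5
radius_1 = 1.5
height_1 = 3.5
pos_x_2 = 5.5
pos_y_2 = 6.5
pos_z_2 = 1
width_2 = 1.5
height_2 = 2.5
pos_x_3 = 1
pos_y_3 = 4
pos_z_3 = 1
depth_3 = 2.5
height_3 = 2.5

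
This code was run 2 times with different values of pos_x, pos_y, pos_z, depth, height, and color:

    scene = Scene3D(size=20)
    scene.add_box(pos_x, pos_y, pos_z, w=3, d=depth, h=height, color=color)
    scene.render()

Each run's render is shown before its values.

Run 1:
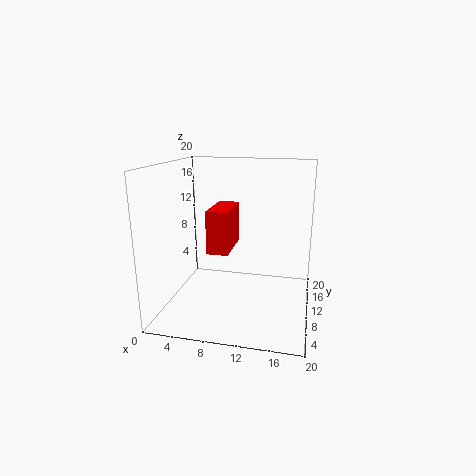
pos_x = 6
pos_y = 8
pos_z = 8
depth = 7
height = 6
color = 'red'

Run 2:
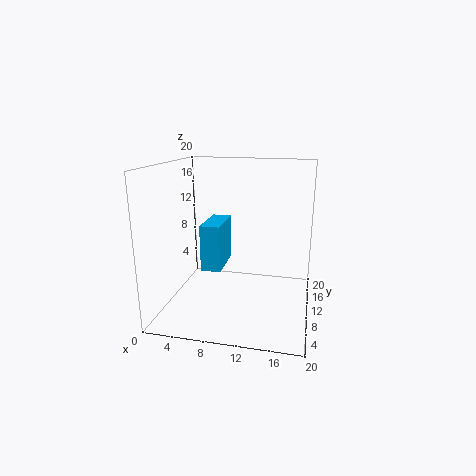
pos_x = 4
pos_y = 11
pos_z = 4
depth = 7
height = 7
color = 'deepskyblue'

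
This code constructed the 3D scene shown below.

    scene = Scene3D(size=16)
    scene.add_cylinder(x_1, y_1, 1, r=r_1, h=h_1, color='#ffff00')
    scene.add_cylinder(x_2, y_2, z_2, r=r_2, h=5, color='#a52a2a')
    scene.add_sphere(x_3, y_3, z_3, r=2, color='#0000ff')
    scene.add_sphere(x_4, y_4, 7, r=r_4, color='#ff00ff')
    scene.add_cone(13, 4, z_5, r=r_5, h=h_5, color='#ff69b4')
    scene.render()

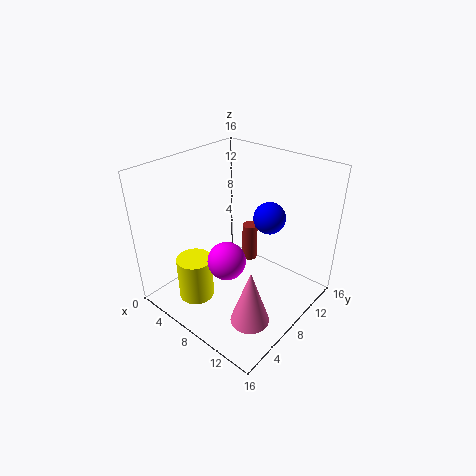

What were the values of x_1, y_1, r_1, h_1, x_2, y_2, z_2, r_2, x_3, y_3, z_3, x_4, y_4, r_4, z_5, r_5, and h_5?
x_1 = 5, y_1 = 4, r_1 = 2, h_1 = 5, x_2 = 5, y_2 = 14, z_2 = 1, r_2 = 1, x_3 = 8, y_3 = 14, z_3 = 8, x_4 = 9, y_4 = 5, r_4 = 2, z_5 = 2, r_5 = 2, h_5 = 6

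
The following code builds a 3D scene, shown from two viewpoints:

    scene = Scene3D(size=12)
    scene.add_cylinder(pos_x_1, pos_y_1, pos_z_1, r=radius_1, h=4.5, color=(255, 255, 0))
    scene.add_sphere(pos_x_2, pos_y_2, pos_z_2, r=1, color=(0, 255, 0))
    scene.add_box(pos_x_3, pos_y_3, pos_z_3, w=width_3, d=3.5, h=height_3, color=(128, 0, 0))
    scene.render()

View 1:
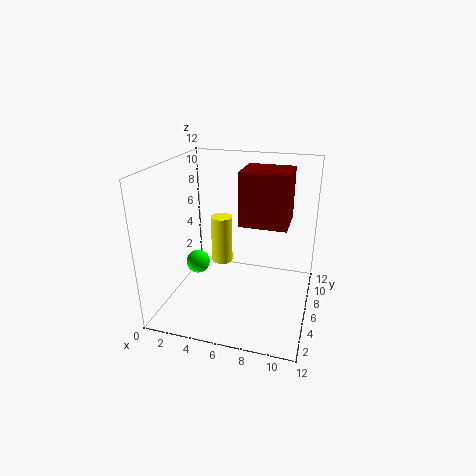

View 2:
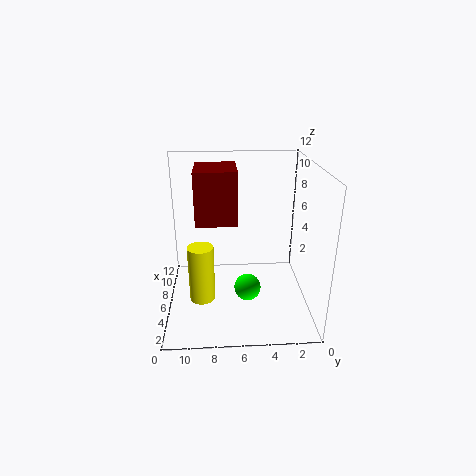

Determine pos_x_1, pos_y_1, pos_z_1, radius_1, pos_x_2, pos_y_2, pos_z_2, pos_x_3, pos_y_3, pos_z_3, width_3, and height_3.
pos_x_1 = 3.5
pos_y_1 = 9
pos_z_1 = 2
radius_1 = 1
pos_x_2 = 2.5
pos_y_2 = 5.5
pos_z_2 = 3.5
pos_x_3 = 6
pos_y_3 = 6
pos_z_3 = 7
width_3 = 4
height_3 = 4.5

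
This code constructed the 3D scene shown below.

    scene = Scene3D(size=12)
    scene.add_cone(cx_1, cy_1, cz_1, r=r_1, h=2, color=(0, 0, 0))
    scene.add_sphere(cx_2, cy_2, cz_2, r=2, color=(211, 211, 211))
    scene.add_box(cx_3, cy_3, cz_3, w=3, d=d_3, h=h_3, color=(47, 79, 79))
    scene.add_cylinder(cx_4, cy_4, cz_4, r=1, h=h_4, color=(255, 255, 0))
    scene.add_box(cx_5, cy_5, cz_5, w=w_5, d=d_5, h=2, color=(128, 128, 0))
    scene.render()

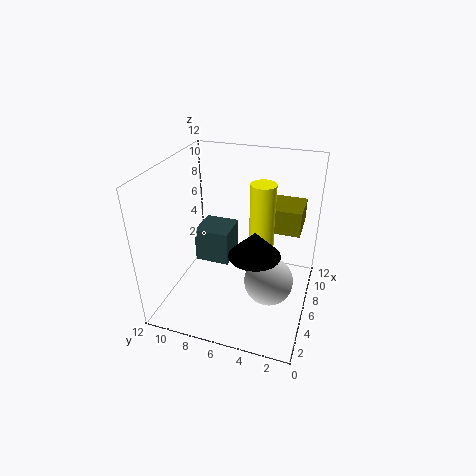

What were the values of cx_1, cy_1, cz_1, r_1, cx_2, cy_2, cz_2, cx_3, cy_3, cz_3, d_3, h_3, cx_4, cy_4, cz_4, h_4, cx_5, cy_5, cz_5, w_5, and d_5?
cx_1 = 4, cy_1 = 4, cz_1 = 6, r_1 = 2, cx_2 = 5, cy_2 = 3, cz_2 = 3, cx_3 = 6, cy_3 = 7, cz_3 = 3, d_3 = 3, h_3 = 3, cx_4 = 6, cy_4 = 4, cz_4 = 5, h_4 = 6, cx_5 = 6, cy_5 = 1, cz_5 = 7, w_5 = 3, d_5 = 4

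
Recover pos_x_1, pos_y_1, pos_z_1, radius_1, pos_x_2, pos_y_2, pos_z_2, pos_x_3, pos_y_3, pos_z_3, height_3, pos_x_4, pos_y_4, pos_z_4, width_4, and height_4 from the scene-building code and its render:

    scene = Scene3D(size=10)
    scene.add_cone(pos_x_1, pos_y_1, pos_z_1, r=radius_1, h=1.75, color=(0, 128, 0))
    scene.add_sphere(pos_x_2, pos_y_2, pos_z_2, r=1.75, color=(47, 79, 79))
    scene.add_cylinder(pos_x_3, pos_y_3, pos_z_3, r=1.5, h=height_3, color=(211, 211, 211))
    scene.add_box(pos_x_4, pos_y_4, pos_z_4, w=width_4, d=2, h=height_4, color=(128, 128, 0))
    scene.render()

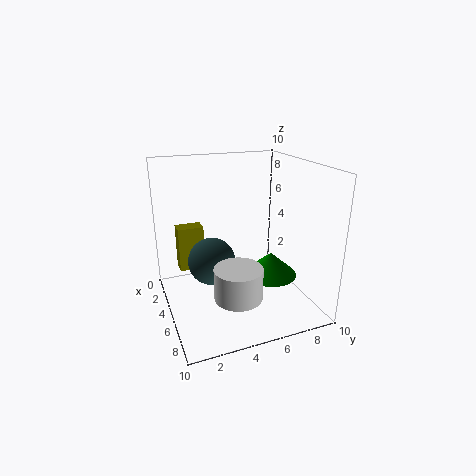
pos_x_1 = 4.75
pos_y_1 = 7.75
pos_z_1 = 1.5
radius_1 = 2
pos_x_2 = 3.5
pos_y_2 = 3.5
pos_z_2 = 2.75
pos_x_3 = 8.25
pos_y_3 = 3.75
pos_z_3 = 2.5
height_3 = 2
pos_x_4 = 0.25
pos_y_4 = 1.5
pos_z_4 = 1.25
width_4 = 1.25
height_4 = 3.5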